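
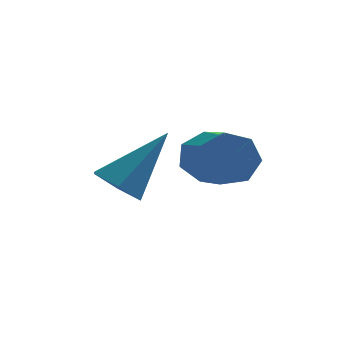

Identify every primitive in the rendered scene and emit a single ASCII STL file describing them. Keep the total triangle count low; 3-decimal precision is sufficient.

solid 
facet normal -0.594 -0.292 -0.750
outer loop
vertex 0.62 1.765 0.158
vertex 0.065 1.517 0.694
vertex 0.046 2.277 0.413
endloop
endfacet
facet normal 0.552 0.774 -0.311
outer loop
vertex 0.62 1.765 0.158
vertex 0.046 2.277 0.413
vertex 1.295 2.123 2.246
endloop
endfacet
facet normal -0.594 -0.292 -0.749
outer loop
vertex 0.046 2.277 0.413
vertex 0.065 1.517 0.694
vertex -0.508 2.029 0.949
endloop
endfacet
facet normal -0.210 0.952 0.223
outer loop
vertex 0.046 2.277 0.413
vertex -0.508 2.029 0.949
vertex 1.295 2.123 2.246
endloop
endfacet
facet normal -0.594 -0.292 -0.749
outer loop
vertex -0.508 2.029 0.949
vertex 0.065 1.517 0.694
vertex -0.489 1.27 1.23
endloop
endfacet
facet normal -0.571 0.272 0.774
outer loop
vertex -0.508 2.029 0.949
vertex -0.489 1.27 1.23
vertex 1.295 2.123 2.246
endloop
endfacet
facet normal -0.594 -0.293 -0.749
outer loop
vertex -0.489 1.27 1.23
vertex 0.065 1.517 0.694
vertex 0.085 0.758 0.975
endloop
endfacet
facet normal -0.171 -0.586 0.792
outer loop
vertex -0.489 1.27 1.23
vertex 0.085 0.758 0.975
vertex 1.295 2.123 2.246
endloop
endfacet
facet normal -0.594 -0.293 -0.749
outer loop
vertex 0.085 0.758 0.975
vertex 0.065 1.517 0.694
vertex 0.639 1.005 0.439
endloop
endfacet
facet normal 0.591 -0.764 0.258
outer loop
vertex 0.085 0.758 0.975
vertex 0.639 1.005 0.439
vertex 1.295 2.123 2.246
endloop
endfacet
facet normal -0.594 -0.292 -0.750
outer loop
vertex 0.639 1.005 0.439
vertex 0.065 1.517 0.694
vertex 0.62 1.765 0.158
endloop
endfacet
facet normal 0.952 -0.085 -0.293
outer loop
vertex 0.639 1.005 0.439
vertex 0.62 1.765 0.158
vertex 1.295 2.123 2.246
endloop
endfacet
facet normal -0.240 0.897 -0.372
outer loop
vertex 2.726 1.236 1.107
vertex 2.29 1.385 1.748
vertex 3.055 1.539 1.626
endloop
endfacet
facet normal 0.844 0.003 -0.537
outer loop
vertex 2.726 1.236 1.107
vertex 3.055 1.539 1.626
vertex 3.166 -0.415 1.79
endloop
endfacet
facet normal 0.844 0.003 -0.537
outer loop
vertex 3.166 -0.415 1.79
vertex 3.055 1.539 1.626
vertex 3.495 -0.112 2.309
endloop
endfacet
facet normal 0.239 -0.897 0.372
outer loop
vertex 3.166 -0.415 1.79
vertex 3.495 -0.112 2.309
vertex 2.73 -0.265 2.432
endloop
endfacet
facet normal -0.240 0.897 -0.371
outer loop
vertex 3.055 1.539 1.626
vertex 2.29 1.385 1.748
vertex 2.808 1.726 2.238
endloop
endfacet
facet normal 0.902 0.347 0.258
outer loop
vertex 3.055 1.539 1.626
vertex 2.808 1.726 2.238
vertex 3.495 -0.112 2.309
endloop
endfacet
facet normal 0.902 0.347 0.258
outer loop
vertex 3.495 -0.112 2.309
vertex 2.808 1.726 2.238
vertex 3.248 0.075 2.921
endloop
endfacet
facet normal 0.239 -0.897 0.371
outer loop
vertex 3.495 -0.112 2.309
vertex 3.248 0.075 2.921
vertex 2.73 -0.265 2.432
endloop
endfacet
facet normal -0.239 0.897 -0.372
outer loop
vertex 2.808 1.726 2.238
vertex 2.29 1.385 1.748
vertex 2.171 1.657 2.481
endloop
endfacet
facet normal 0.281 0.430 0.858
outer loop
vertex 2.808 1.726 2.238
vertex 2.171 1.657 2.481
vertex 3.248 0.075 2.921
endloop
endfacet
facet normal 0.281 0.430 0.858
outer loop
vertex 3.248 0.075 2.921
vertex 2.171 1.657 2.481
vertex 2.611 0.006 3.164
endloop
endfacet
facet normal 0.239 -0.897 0.371
outer loop
vertex 3.248 0.075 2.921
vertex 2.611 0.006 3.164
vertex 2.73 -0.265 2.432
endloop
endfacet
facet normal -0.239 0.897 -0.372
outer loop
vertex 2.171 1.657 2.481
vertex 2.29 1.385 1.748
vertex 1.623 1.383 2.172
endloop
endfacet
facet normal -0.552 0.189 0.812
outer loop
vertex 2.171 1.657 2.481
vertex 1.623 1.383 2.172
vertex 2.611 0.006 3.164
endloop
endfacet
facet normal -0.552 0.189 0.812
outer loop
vertex 2.611 0.006 3.164
vertex 1.623 1.383 2.172
vertex 2.063 -0.268 2.855
endloop
endfacet
facet normal 0.239 -0.897 0.371
outer loop
vertex 2.611 0.006 3.164
vertex 2.063 -0.268 2.855
vertex 2.73 -0.265 2.432
endloop
endfacet
facet normal -0.239 0.897 -0.372
outer loop
vertex 1.623 1.383 2.172
vertex 2.29 1.385 1.748
vertex 1.578 1.111 1.545
endloop
endfacet
facet normal -0.969 -0.195 0.154
outer loop
vertex 1.623 1.383 2.172
vertex 1.578 1.111 1.545
vertex 2.063 -0.268 2.855
endloop
endfacet
facet normal -0.969 -0.195 0.154
outer loop
vertex 2.063 -0.268 2.855
vertex 1.578 1.111 1.545
vertex 2.018 -0.54 2.228
endloop
endfacet
facet normal 0.240 -0.897 0.372
outer loop
vertex 2.063 -0.268 2.855
vertex 2.018 -0.54 2.228
vertex 2.73 -0.265 2.432
endloop
endfacet
facet normal -0.240 0.897 -0.371
outer loop
vertex 1.578 1.111 1.545
vertex 2.29 1.385 1.748
vertex 2.068 1.046 1.071
endloop
endfacet
facet normal -0.656 -0.431 -0.619
outer loop
vertex 1.578 1.111 1.545
vertex 2.068 1.046 1.071
vertex 2.018 -0.54 2.228
endloop
endfacet
facet normal -0.656 -0.431 -0.619
outer loop
vertex 2.018 -0.54 2.228
vertex 2.068 1.046 1.071
vertex 2.508 -0.605 1.754
endloop
endfacet
facet normal 0.240 -0.897 0.371
outer loop
vertex 2.018 -0.54 2.228
vertex 2.508 -0.605 1.754
vertex 2.73 -0.265 2.432
endloop
endfacet
facet normal -0.239 0.897 -0.371
outer loop
vertex 2.068 1.046 1.071
vertex 2.29 1.385 1.748
vertex 2.726 1.236 1.107
endloop
endfacet
facet normal 0.150 -0.344 -0.927
outer loop
vertex 2.068 1.046 1.071
vertex 2.726 1.236 1.107
vertex 2.508 -0.605 1.754
endloop
endfacet
facet normal 0.150 -0.344 -0.927
outer loop
vertex 2.508 -0.605 1.754
vertex 2.726 1.236 1.107
vertex 3.166 -0.415 1.79
endloop
endfacet
facet normal 0.239 -0.897 0.372
outer loop
vertex 2.508 -0.605 1.754
vertex 3.166 -0.415 1.79
vertex 2.73 -0.265 2.432
endloop
endfacet

endsolid


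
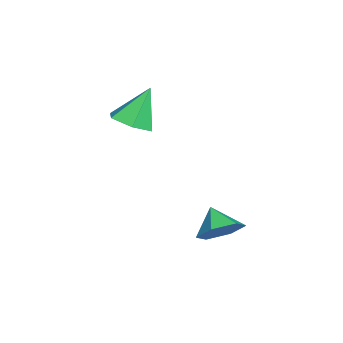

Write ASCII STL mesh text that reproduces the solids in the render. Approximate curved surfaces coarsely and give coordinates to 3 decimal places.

solid 
facet normal 0.653 0.395 -0.646
outer loop
vertex 2.078 2.46 -3.791
vertex 1.261 2.787 -4.416
vertex 1.638 3.435 -3.639
endloop
endfacet
facet normal 0.153 -0.084 0.985
outer loop
vertex 2.078 2.46 -3.791
vertex 1.638 3.435 -3.639
vertex 0.379 2.253 -3.544
endloop
endfacet
facet normal 0.652 0.396 -0.646
outer loop
vertex 1.638 3.435 -3.639
vertex 1.261 2.787 -4.416
vertex 0.82 3.761 -4.265
endloop
endfacet
facet normal -0.399 0.488 0.776
outer loop
vertex 1.638 3.435 -3.639
vertex 0.82 3.761 -4.265
vertex 0.379 2.253 -3.544
endloop
endfacet
facet normal 0.652 0.396 -0.646
outer loop
vertex 0.82 3.761 -4.265
vertex 1.261 2.787 -4.416
vertex 0.443 3.113 -5.042
endloop
endfacet
facet normal -0.924 0.347 0.159
outer loop
vertex 0.82 3.761 -4.265
vertex 0.443 3.113 -5.042
vertex 0.379 2.253 -3.544
endloop
endfacet
facet normal 0.652 0.396 -0.646
outer loop
vertex 0.443 3.113 -5.042
vertex 1.261 2.787 -4.416
vertex 0.883 2.139 -5.194
endloop
endfacet
facet normal -0.897 -0.366 -0.249
outer loop
vertex 0.443 3.113 -5.042
vertex 0.883 2.139 -5.194
vertex 0.379 2.253 -3.544
endloop
endfacet
facet normal 0.653 0.395 -0.646
outer loop
vertex 0.883 2.139 -5.194
vertex 1.261 2.787 -4.416
vertex 1.701 1.812 -4.568
endloop
endfacet
facet normal -0.344 -0.938 -0.040
outer loop
vertex 0.883 2.139 -5.194
vertex 1.701 1.812 -4.568
vertex 0.379 2.253 -3.544
endloop
endfacet
facet normal 0.653 0.395 -0.646
outer loop
vertex 1.701 1.812 -4.568
vertex 1.261 2.787 -4.416
vertex 2.078 2.46 -3.791
endloop
endfacet
facet normal 0.181 -0.797 0.577
outer loop
vertex 1.701 1.812 -4.568
vertex 2.078 2.46 -3.791
vertex 0.379 2.253 -3.544
endloop
endfacet
facet normal 0.315 -0.367 -0.875
outer loop
vertex -0.949 -1.14 0.206
vertex -1.962 -1.341 -0.074
vertex -1.519 -0.396 -0.311
endloop
endfacet
facet normal 0.583 0.715 0.386
outer loop
vertex -0.949 -1.14 0.206
vertex -1.519 -0.396 -0.311
vertex -2.598 -0.599 1.694
endloop
endfacet
facet normal 0.315 -0.367 -0.875
outer loop
vertex -1.519 -0.396 -0.311
vertex -1.962 -1.341 -0.074
vertex -2.532 -0.597 -0.591
endloop
endfacet
facet normal -0.193 0.981 -0.005
outer loop
vertex -1.519 -0.396 -0.311
vertex -2.532 -0.597 -0.591
vertex -2.598 -0.599 1.694
endloop
endfacet
facet normal 0.315 -0.367 -0.875
outer loop
vertex -2.532 -0.597 -0.591
vertex -1.962 -1.341 -0.074
vertex -2.975 -1.542 -0.354
endloop
endfacet
facet normal -0.908 0.419 -0.026
outer loop
vertex -2.532 -0.597 -0.591
vertex -2.975 -1.542 -0.354
vertex -2.598 -0.599 1.694
endloop
endfacet
facet normal 0.315 -0.367 -0.875
outer loop
vertex -2.975 -1.542 -0.354
vertex -1.962 -1.341 -0.074
vertex -2.405 -2.285 0.163
endloop
endfacet
facet normal -0.845 -0.409 0.344
outer loop
vertex -2.975 -1.542 -0.354
vertex -2.405 -2.285 0.163
vertex -2.598 -0.599 1.694
endloop
endfacet
facet normal 0.315 -0.367 -0.875
outer loop
vertex -2.405 -2.285 0.163
vertex -1.962 -1.341 -0.074
vertex -1.392 -2.084 0.443
endloop
endfacet
facet normal -0.069 -0.675 0.735
outer loop
vertex -2.405 -2.285 0.163
vertex -1.392 -2.084 0.443
vertex -2.598 -0.599 1.694
endloop
endfacet
facet normal 0.315 -0.367 -0.875
outer loop
vertex -1.392 -2.084 0.443
vertex -1.962 -1.341 -0.074
vertex -0.949 -1.14 0.206
endloop
endfacet
facet normal 0.645 -0.113 0.756
outer loop
vertex -1.392 -2.084 0.443
vertex -0.949 -1.14 0.206
vertex -2.598 -0.599 1.694
endloop
endfacet

endsolid


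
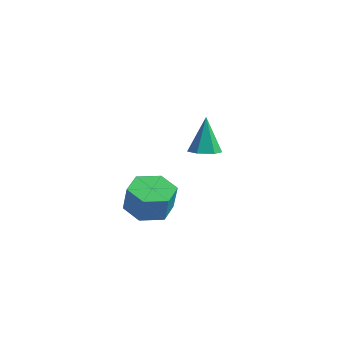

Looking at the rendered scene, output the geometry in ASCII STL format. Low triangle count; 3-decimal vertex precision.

solid 
facet normal -0.373 0.153 -0.915
outer loop
vertex 0.334 2.118 -4.004
vertex -0.658 2.06 -3.609
vertex -0.156 3.003 -3.656
endloop
endfacet
facet normal 0.807 0.541 -0.239
outer loop
vertex 0.334 2.118 -4.004
vertex -0.156 3.003 -3.656
vertex 0.871 1.898 -2.686
endloop
endfacet
facet normal 0.807 0.540 -0.239
outer loop
vertex 0.871 1.898 -2.686
vertex -0.156 3.003 -3.656
vertex 0.381 2.783 -2.339
endloop
endfacet
facet normal 0.373 -0.152 0.915
outer loop
vertex 0.871 1.898 -2.686
vertex 0.381 2.783 -2.339
vertex -0.122 1.84 -2.291
endloop
endfacet
facet normal -0.372 0.153 -0.915
outer loop
vertex -0.156 3.003 -3.656
vertex -0.658 2.06 -3.609
vertex -1.148 2.946 -3.262
endloop
endfacet
facet normal 0.008 0.987 0.162
outer loop
vertex -0.156 3.003 -3.656
vertex -1.148 2.946 -3.262
vertex 0.381 2.783 -2.339
endloop
endfacet
facet normal 0.008 0.987 0.162
outer loop
vertex 0.381 2.783 -2.339
vertex -1.148 2.946 -3.262
vertex -0.611 2.726 -1.944
endloop
endfacet
facet normal 0.373 -0.152 0.915
outer loop
vertex 0.381 2.783 -2.339
vertex -0.611 2.726 -1.944
vertex -0.122 1.84 -2.291
endloop
endfacet
facet normal -0.373 0.152 -0.915
outer loop
vertex -1.148 2.946 -3.262
vertex -0.658 2.06 -3.609
vertex -1.651 2.002 -3.214
endloop
endfacet
facet normal -0.800 0.447 0.401
outer loop
vertex -1.148 2.946 -3.262
vertex -1.651 2.002 -3.214
vertex -0.611 2.726 -1.944
endloop
endfacet
facet normal -0.800 0.447 0.401
outer loop
vertex -0.611 2.726 -1.944
vertex -1.651 2.002 -3.214
vertex -1.114 1.782 -1.896
endloop
endfacet
facet normal 0.373 -0.152 0.915
outer loop
vertex -0.611 2.726 -1.944
vertex -1.114 1.782 -1.896
vertex -0.122 1.84 -2.291
endloop
endfacet
facet normal -0.373 0.152 -0.915
outer loop
vertex -1.651 2.002 -3.214
vertex -0.658 2.06 -3.609
vertex -1.161 1.117 -3.561
endloop
endfacet
facet normal -0.807 -0.540 0.239
outer loop
vertex -1.651 2.002 -3.214
vertex -1.161 1.117 -3.561
vertex -1.114 1.782 -1.896
endloop
endfacet
facet normal -0.807 -0.541 0.239
outer loop
vertex -1.114 1.782 -1.896
vertex -1.161 1.117 -3.561
vertex -0.624 0.897 -2.244
endloop
endfacet
facet normal 0.373 -0.153 0.915
outer loop
vertex -1.114 1.782 -1.896
vertex -0.624 0.897 -2.244
vertex -0.122 1.84 -2.291
endloop
endfacet
facet normal -0.373 0.152 -0.915
outer loop
vertex -1.161 1.117 -3.561
vertex -0.658 2.06 -3.609
vertex -0.169 1.174 -3.956
endloop
endfacet
facet normal -0.008 -0.987 -0.162
outer loop
vertex -1.161 1.117 -3.561
vertex -0.169 1.174 -3.956
vertex -0.624 0.897 -2.244
endloop
endfacet
facet normal -0.008 -0.987 -0.162
outer loop
vertex -0.624 0.897 -2.244
vertex -0.169 1.174 -3.956
vertex 0.368 0.954 -2.638
endloop
endfacet
facet normal 0.372 -0.153 0.915
outer loop
vertex -0.624 0.897 -2.244
vertex 0.368 0.954 -2.638
vertex -0.122 1.84 -2.291
endloop
endfacet
facet normal -0.373 0.152 -0.915
outer loop
vertex -0.169 1.174 -3.956
vertex -0.658 2.06 -3.609
vertex 0.334 2.118 -4.004
endloop
endfacet
facet normal 0.800 -0.447 -0.401
outer loop
vertex -0.169 1.174 -3.956
vertex 0.334 2.118 -4.004
vertex 0.368 0.954 -2.638
endloop
endfacet
facet normal 0.800 -0.447 -0.401
outer loop
vertex 0.368 0.954 -2.638
vertex 0.334 2.118 -4.004
vertex 0.871 1.898 -2.686
endloop
endfacet
facet normal 0.373 -0.152 0.915
outer loop
vertex 0.368 0.954 -2.638
vertex 0.871 1.898 -2.686
vertex -0.122 1.84 -2.291
endloop
endfacet
facet normal 0.148 -0.169 -0.974
outer loop
vertex 4.268 1.377 1.162
vertex 3.602 1.451 1.048
vertex 4.014 1.991 1.017
endloop
endfacet
facet normal 0.822 0.429 0.376
outer loop
vertex 4.268 1.377 1.162
vertex 4.014 1.991 1.017
vertex 3.338 1.749 2.772
endloop
endfacet
facet normal 0.148 -0.169 -0.974
outer loop
vertex 4.014 1.991 1.017
vertex 3.602 1.451 1.048
vertex 3.348 2.065 0.903
endloop
endfacet
facet normal 0.081 0.983 0.167
outer loop
vertex 4.014 1.991 1.017
vertex 3.348 2.065 0.903
vertex 3.338 1.749 2.772
endloop
endfacet
facet normal 0.149 -0.168 -0.974
outer loop
vertex 3.348 2.065 0.903
vertex 3.602 1.451 1.048
vertex 2.935 1.526 0.933
endloop
endfacet
facet normal -0.787 0.609 0.099
outer loop
vertex 3.348 2.065 0.903
vertex 2.935 1.526 0.933
vertex 3.338 1.749 2.772
endloop
endfacet
facet normal 0.149 -0.168 -0.974
outer loop
vertex 2.935 1.526 0.933
vertex 3.602 1.451 1.048
vertex 3.189 0.912 1.078
endloop
endfacet
facet normal -0.916 -0.322 0.240
outer loop
vertex 2.935 1.526 0.933
vertex 3.189 0.912 1.078
vertex 3.338 1.749 2.772
endloop
endfacet
facet normal 0.148 -0.168 -0.975
outer loop
vertex 3.189 0.912 1.078
vertex 3.602 1.451 1.048
vertex 3.855 0.837 1.192
endloop
endfacet
facet normal -0.175 -0.876 0.448
outer loop
vertex 3.189 0.912 1.078
vertex 3.855 0.837 1.192
vertex 3.338 1.749 2.772
endloop
endfacet
facet normal 0.148 -0.168 -0.975
outer loop
vertex 3.855 0.837 1.192
vertex 3.602 1.451 1.048
vertex 4.268 1.377 1.162
endloop
endfacet
facet normal 0.694 -0.502 0.517
outer loop
vertex 3.855 0.837 1.192
vertex 4.268 1.377 1.162
vertex 3.338 1.749 2.772
endloop
endfacet

endsolid


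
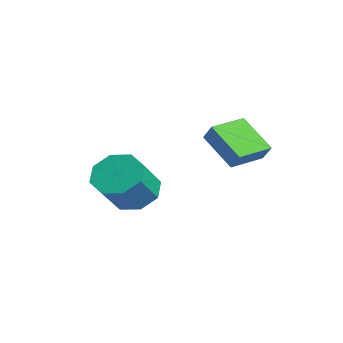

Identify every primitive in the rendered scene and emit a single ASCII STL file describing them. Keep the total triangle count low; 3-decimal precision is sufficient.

solid 
facet normal -0.524 0.503 -0.688
outer loop
vertex -3.164 -0.229 -1.193
vertex -4.017 -0.233 -0.546
vertex -3.186 0.424 -0.699
endloop
endfacet
facet normal 0.852 0.334 -0.404
outer loop
vertex -3.164 -0.229 -1.193
vertex -3.186 0.424 -0.699
vertex -2.211 -1.144 0.059
endloop
endfacet
facet normal 0.851 0.334 -0.405
outer loop
vertex -2.211 -1.144 0.059
vertex -3.186 0.424 -0.699
vertex -2.232 -0.491 0.553
endloop
endfacet
facet normal 0.524 -0.503 0.687
outer loop
vertex -2.211 -1.144 0.059
vertex -2.232 -0.491 0.553
vertex -3.063 -1.147 0.706
endloop
endfacet
facet normal -0.524 0.503 -0.688
outer loop
vertex -3.186 0.424 -0.699
vertex -4.017 -0.233 -0.546
vertex -3.694 0.692 -0.116
endloop
endfacet
facet normal 0.583 0.800 0.140
outer loop
vertex -3.186 0.424 -0.699
vertex -3.694 0.692 -0.116
vertex -2.232 -0.491 0.553
endloop
endfacet
facet normal 0.583 0.800 0.140
outer loop
vertex -2.232 -0.491 0.553
vertex -3.694 0.692 -0.116
vertex -2.741 -0.222 1.136
endloop
endfacet
facet normal 0.523 -0.502 0.689
outer loop
vertex -2.232 -0.491 0.553
vertex -2.741 -0.222 1.136
vertex -3.063 -1.147 0.706
endloop
endfacet
facet normal -0.524 0.503 -0.687
outer loop
vertex -3.694 0.692 -0.116
vertex -4.017 -0.233 -0.546
vertex -4.391 0.419 0.216
endloop
endfacet
facet normal -0.026 0.798 0.602
outer loop
vertex -3.694 0.692 -0.116
vertex -4.391 0.419 0.216
vertex -2.741 -0.222 1.136
endloop
endfacet
facet normal -0.027 0.797 0.603
outer loop
vertex -2.741 -0.222 1.136
vertex -4.391 0.419 0.216
vertex -3.438 -0.496 1.467
endloop
endfacet
facet normal 0.524 -0.502 0.688
outer loop
vertex -2.741 -0.222 1.136
vertex -3.438 -0.496 1.467
vertex -3.063 -1.147 0.706
endloop
endfacet
facet normal -0.524 0.503 -0.687
outer loop
vertex -4.391 0.419 0.216
vertex -4.017 -0.233 -0.546
vertex -4.869 -0.236 0.101
endloop
endfacet
facet normal -0.621 0.328 0.712
outer loop
vertex -4.391 0.419 0.216
vertex -4.869 -0.236 0.101
vertex -3.438 -0.496 1.467
endloop
endfacet
facet normal -0.620 0.329 0.712
outer loop
vertex -3.438 -0.496 1.467
vertex -4.869 -0.236 0.101
vertex -3.916 -1.151 1.353
endloop
endfacet
facet normal 0.524 -0.502 0.688
outer loop
vertex -3.438 -0.496 1.467
vertex -3.916 -1.151 1.353
vertex -3.063 -1.147 0.706
endloop
endfacet
facet normal -0.524 0.503 -0.687
outer loop
vertex -4.869 -0.236 0.101
vertex -4.017 -0.233 -0.546
vertex -4.848 -0.889 -0.393
endloop
endfacet
facet normal -0.852 -0.333 0.405
outer loop
vertex -4.869 -0.236 0.101
vertex -4.848 -0.889 -0.393
vertex -3.916 -1.151 1.353
endloop
endfacet
facet normal -0.851 -0.334 0.404
outer loop
vertex -3.916 -1.151 1.353
vertex -4.848 -0.889 -0.393
vertex -3.894 -1.804 0.859
endloop
endfacet
facet normal 0.524 -0.503 0.688
outer loop
vertex -3.916 -1.151 1.353
vertex -3.894 -1.804 0.859
vertex -3.063 -1.147 0.706
endloop
endfacet
facet normal -0.523 0.502 -0.689
outer loop
vertex -4.848 -0.889 -0.393
vertex -4.017 -0.233 -0.546
vertex -4.339 -1.158 -0.976
endloop
endfacet
facet normal -0.583 -0.800 -0.140
outer loop
vertex -4.848 -0.889 -0.393
vertex -4.339 -1.158 -0.976
vertex -3.894 -1.804 0.859
endloop
endfacet
facet normal -0.583 -0.800 -0.140
outer loop
vertex -3.894 -1.804 0.859
vertex -4.339 -1.158 -0.976
vertex -3.386 -2.072 0.276
endloop
endfacet
facet normal 0.524 -0.503 0.688
outer loop
vertex -3.894 -1.804 0.859
vertex -3.386 -2.072 0.276
vertex -3.063 -1.147 0.706
endloop
endfacet
facet normal -0.524 0.502 -0.688
outer loop
vertex -4.339 -1.158 -0.976
vertex -4.017 -0.233 -0.546
vertex -3.642 -0.884 -1.307
endloop
endfacet
facet normal 0.027 -0.797 -0.603
outer loop
vertex -4.339 -1.158 -0.976
vertex -3.642 -0.884 -1.307
vertex -3.386 -2.072 0.276
endloop
endfacet
facet normal 0.025 -0.798 -0.603
outer loop
vertex -3.386 -2.072 0.276
vertex -3.642 -0.884 -1.307
vertex -2.689 -1.799 -0.056
endloop
endfacet
facet normal 0.524 -0.503 0.687
outer loop
vertex -3.386 -2.072 0.276
vertex -2.689 -1.799 -0.056
vertex -3.063 -1.147 0.706
endloop
endfacet
facet normal -0.524 0.502 -0.688
outer loop
vertex -3.642 -0.884 -1.307
vertex -4.017 -0.233 -0.546
vertex -3.164 -0.229 -1.193
endloop
endfacet
facet normal 0.620 -0.328 -0.713
outer loop
vertex -3.642 -0.884 -1.307
vertex -3.164 -0.229 -1.193
vertex -2.689 -1.799 -0.056
endloop
endfacet
facet normal 0.621 -0.328 -0.712
outer loop
vertex -2.689 -1.799 -0.056
vertex -3.164 -0.229 -1.193
vertex -2.211 -1.144 0.059
endloop
endfacet
facet normal 0.524 -0.503 0.687
outer loop
vertex -2.689 -1.799 -0.056
vertex -2.211 -1.144 0.059
vertex -3.063 -1.147 0.706
endloop
endfacet
facet normal -0.597 -0.181 -0.782
outer loop
vertex -2.081 1.783 2.536
vertex -2.654 3.176 2.652
vertex -0.816 2.396 1.428
endloop
endfacet
facet normal 0.379 -0.922 -0.077
outer loop
vertex -0.326 2.544 2.068
vertex -2.081 1.783 2.536
vertex -0.816 2.396 1.428
endloop
endfacet
facet normal -0.597 -0.181 -0.781
outer loop
vertex -0.816 2.396 1.428
vertex -2.654 3.176 2.652
vertex -1.389 3.788 1.543
endloop
endfacet
facet normal 0.706 0.342 -0.620
outer loop
vertex -1.389 3.788 1.543
vertex -0.326 2.544 2.068
vertex -0.816 2.396 1.428
endloop
endfacet
facet normal -0.706 -0.342 0.620
outer loop
vertex -2.081 1.783 2.536
vertex -2.164 3.324 3.292
vertex -2.654 3.176 2.652
endloop
endfacet
facet normal 0.380 -0.922 -0.076
outer loop
vertex -1.591 1.932 3.177
vertex -2.081 1.783 2.536
vertex -0.326 2.544 2.068
endloop
endfacet
facet normal -0.707 -0.342 0.620
outer loop
vertex -1.591 1.932 3.177
vertex -2.164 3.324 3.292
vertex -2.081 1.783 2.536
endloop
endfacet
facet normal -0.379 0.922 0.077
outer loop
vertex -2.654 3.176 2.652
vertex -2.164 3.324 3.292
vertex -1.389 3.788 1.543
endloop
endfacet
facet normal 0.706 0.342 -0.620
outer loop
vertex -0.899 3.937 2.184
vertex -0.326 2.544 2.068
vertex -1.389 3.788 1.543
endloop
endfacet
facet normal -0.380 0.922 0.076
outer loop
vertex -1.389 3.788 1.543
vertex -2.164 3.324 3.292
vertex -0.899 3.937 2.184
endloop
endfacet
facet normal 0.597 0.181 0.781
outer loop
vertex -0.899 3.937 2.184
vertex -1.591 1.932 3.177
vertex -0.326 2.544 2.068
endloop
endfacet
facet normal 0.597 0.181 0.782
outer loop
vertex -2.164 3.324 3.292
vertex -1.591 1.932 3.177
vertex -0.899 3.937 2.184
endloop
endfacet

endsolid


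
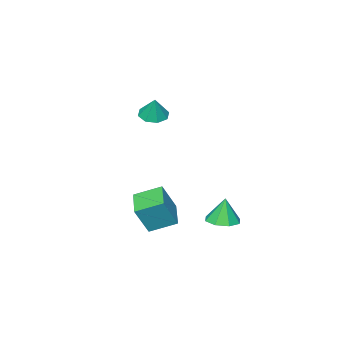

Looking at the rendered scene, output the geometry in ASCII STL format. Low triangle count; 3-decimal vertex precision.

solid 
facet normal -0.637 -0.737 0.226
outer loop
vertex 0.684 -3.438 -1.764
vertex -0.285 -2.416 -1.166
vertex -0.08 -3.254 -3.317
endloop
endfacet
facet normal 0.633 -0.668 -0.391
outer loop
vertex 0.985 -2.024 -3.694
vertex 0.684 -3.438 -1.764
vertex -0.08 -3.254 -3.317
endloop
endfacet
facet normal -0.638 -0.736 0.226
outer loop
vertex -0.08 -3.254 -3.317
vertex -0.285 -2.416 -1.166
vertex -1.049 -2.231 -2.718
endloop
endfacet
facet normal -0.439 0.107 -0.892
outer loop
vertex -1.049 -2.231 -2.718
vertex 0.985 -2.024 -3.694
vertex -0.08 -3.254 -3.317
endloop
endfacet
facet normal 0.439 -0.106 0.892
outer loop
vertex 0.684 -3.438 -1.764
vertex 0.78 -1.186 -1.543
vertex -0.285 -2.416 -1.166
endloop
endfacet
facet normal 0.633 -0.668 -0.391
outer loop
vertex 1.749 -2.209 -2.142
vertex 0.684 -3.438 -1.764
vertex 0.985 -2.024 -3.694
endloop
endfacet
facet normal 0.439 -0.106 0.892
outer loop
vertex 1.749 -2.209 -2.142
vertex 0.78 -1.186 -1.543
vertex 0.684 -3.438 -1.764
endloop
endfacet
facet normal -0.633 0.668 0.391
outer loop
vertex -0.285 -2.416 -1.166
vertex 0.78 -1.186 -1.543
vertex -1.049 -2.231 -2.718
endloop
endfacet
facet normal -0.439 0.106 -0.892
outer loop
vertex 0.016 -1.002 -3.096
vertex 0.985 -2.024 -3.694
vertex -1.049 -2.231 -2.718
endloop
endfacet
facet normal -0.633 0.669 0.391
outer loop
vertex -1.049 -2.231 -2.718
vertex 0.78 -1.186 -1.543
vertex 0.016 -1.002 -3.096
endloop
endfacet
facet normal 0.637 0.737 -0.226
outer loop
vertex 0.016 -1.002 -3.096
vertex 1.749 -2.209 -2.142
vertex 0.985 -2.024 -3.694
endloop
endfacet
facet normal 0.638 0.736 -0.226
outer loop
vertex 0.78 -1.186 -1.543
vertex 1.749 -2.209 -2.142
vertex 0.016 -1.002 -3.096
endloop
endfacet
facet normal 0.094 -0.024 -0.995
outer loop
vertex -1.089 0.411 -3.085
vertex -1.931 0.102 -3.157
vertex -1.552 0.918 -3.141
endloop
endfacet
facet normal 0.592 0.600 0.538
outer loop
vertex -1.089 0.411 -3.085
vertex -1.552 0.918 -3.141
vertex -2.069 0.138 -1.703
endloop
endfacet
facet normal 0.095 -0.025 -0.995
outer loop
vertex -1.552 0.918 -3.141
vertex -1.931 0.102 -3.157
vertex -2.237 0.947 -3.207
endloop
endfacet
facet normal -0.008 0.880 0.474
outer loop
vertex -1.552 0.918 -3.141
vertex -2.237 0.947 -3.207
vertex -2.069 0.138 -1.703
endloop
endfacet
facet normal 0.094 -0.025 -0.995
outer loop
vertex -2.237 0.947 -3.207
vertex -1.931 0.102 -3.157
vertex -2.743 0.48 -3.243
endloop
endfacet
facet normal -0.631 0.651 0.421
outer loop
vertex -2.237 0.947 -3.207
vertex -2.743 0.48 -3.243
vertex -2.069 0.138 -1.703
endloop
endfacet
facet normal 0.093 -0.026 -0.995
outer loop
vertex -2.743 0.48 -3.243
vertex -1.931 0.102 -3.157
vertex -2.773 -0.208 -3.228
endloop
endfacet
facet normal -0.911 0.049 0.410
outer loop
vertex -2.743 0.48 -3.243
vertex -2.773 -0.208 -3.228
vertex -2.069 0.138 -1.703
endloop
endfacet
facet normal 0.093 -0.025 -0.995
outer loop
vertex -2.773 -0.208 -3.228
vertex -1.931 0.102 -3.157
vertex -2.31 -0.714 -3.172
endloop
endfacet
facet normal -0.684 -0.577 0.447
outer loop
vertex -2.773 -0.208 -3.228
vertex -2.31 -0.714 -3.172
vertex -2.069 0.138 -1.703
endloop
endfacet
facet normal 0.095 -0.026 -0.995
outer loop
vertex -2.31 -0.714 -3.172
vertex -1.931 0.102 -3.157
vertex -1.625 -0.743 -3.106
endloop
endfacet
facet normal -0.085 -0.856 0.510
outer loop
vertex -2.31 -0.714 -3.172
vertex -1.625 -0.743 -3.106
vertex -2.069 0.138 -1.703
endloop
endfacet
facet normal 0.095 -0.026 -0.995
outer loop
vertex -1.625 -0.743 -3.106
vertex -1.931 0.102 -3.157
vertex -1.119 -0.277 -3.07
endloop
endfacet
facet normal 0.537 -0.627 0.564
outer loop
vertex -1.625 -0.743 -3.106
vertex -1.119 -0.277 -3.07
vertex -2.069 0.138 -1.703
endloop
endfacet
facet normal 0.095 -0.026 -0.995
outer loop
vertex -1.119 -0.277 -3.07
vertex -1.931 0.102 -3.157
vertex -1.089 0.411 -3.085
endloop
endfacet
facet normal 0.818 -0.023 0.575
outer loop
vertex -1.119 -0.277 -3.07
vertex -1.089 0.411 -3.085
vertex -2.069 0.138 -1.703
endloop
endfacet
facet normal -0.216 -0.317 -0.923
outer loop
vertex -0.114 -3.401 2.99
vertex -0.835 -3.588 3.223
vertex -0.499 -2.95 2.925
endloop
endfacet
facet normal 0.743 0.654 0.143
outer loop
vertex -0.114 -3.401 2.99
vertex -0.499 -2.95 2.925
vertex -0.565 -3.192 4.377
endloop
endfacet
facet normal -0.217 -0.317 -0.923
outer loop
vertex -0.499 -2.95 2.925
vertex -0.835 -3.588 3.223
vertex -1.081 -2.872 3.035
endloop
endfacet
facet normal 0.162 0.972 0.169
outer loop
vertex -0.499 -2.95 2.925
vertex -1.081 -2.872 3.035
vertex -0.565 -3.192 4.377
endloop
endfacet
facet normal -0.217 -0.317 -0.923
outer loop
vertex -1.081 -2.872 3.035
vertex -0.835 -3.588 3.223
vertex -1.519 -3.213 3.255
endloop
endfacet
facet normal -0.450 0.814 0.367
outer loop
vertex -1.081 -2.872 3.035
vertex -1.519 -3.213 3.255
vertex -0.565 -3.192 4.377
endloop
endfacet
facet normal -0.217 -0.317 -0.923
outer loop
vertex -1.519 -3.213 3.255
vertex -0.835 -3.588 3.223
vertex -1.556 -3.774 3.456
endloop
endfacet
facet normal -0.736 0.271 0.621
outer loop
vertex -1.519 -3.213 3.255
vertex -1.556 -3.774 3.456
vertex -0.565 -3.192 4.377
endloop
endfacet
facet normal -0.217 -0.316 -0.924
outer loop
vertex -1.556 -3.774 3.456
vertex -0.835 -3.588 3.223
vertex -1.171 -4.226 3.52
endloop
endfacet
facet normal -0.526 -0.338 0.780
outer loop
vertex -1.556 -3.774 3.456
vertex -1.171 -4.226 3.52
vertex -0.565 -3.192 4.377
endloop
endfacet
facet normal -0.215 -0.317 -0.924
outer loop
vertex -1.171 -4.226 3.52
vertex -0.835 -3.588 3.223
vertex -0.589 -4.304 3.411
endloop
endfacet
facet normal 0.053 -0.656 0.753
outer loop
vertex -1.171 -4.226 3.52
vertex -0.589 -4.304 3.411
vertex -0.565 -3.192 4.377
endloop
endfacet
facet normal -0.217 -0.317 -0.923
outer loop
vertex -0.589 -4.304 3.411
vertex -0.835 -3.588 3.223
vertex -0.152 -3.962 3.191
endloop
endfacet
facet normal 0.668 -0.496 0.555
outer loop
vertex -0.589 -4.304 3.411
vertex -0.152 -3.962 3.191
vertex -0.565 -3.192 4.377
endloop
endfacet
facet normal -0.216 -0.316 -0.924
outer loop
vertex -0.152 -3.962 3.191
vertex -0.835 -3.588 3.223
vertex -0.114 -3.401 2.99
endloop
endfacet
facet normal 0.952 0.044 0.303
outer loop
vertex -0.152 -3.962 3.191
vertex -0.114 -3.401 2.99
vertex -0.565 -3.192 4.377
endloop
endfacet

endsolid


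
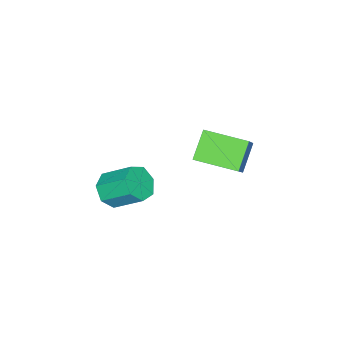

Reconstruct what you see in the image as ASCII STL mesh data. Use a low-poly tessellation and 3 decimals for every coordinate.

solid 
facet normal 0.153 -0.783 -0.603
outer loop
vertex -1.342 -3.557 -2.165
vertex -2.308 -3.718 -2.201
vertex -1.759 -3.158 -2.789
endloop
endfacet
facet normal 0.858 0.408 -0.312
outer loop
vertex -1.342 -3.557 -2.165
vertex -1.759 -3.158 -2.789
vertex -1.626 -2.101 -1.043
endloop
endfacet
facet normal 0.857 0.409 -0.313
outer loop
vertex -1.626 -2.101 -1.043
vertex -1.759 -3.158 -2.789
vertex -2.044 -1.702 -1.667
endloop
endfacet
facet normal -0.153 0.783 0.603
outer loop
vertex -1.626 -2.101 -1.043
vertex -2.044 -1.702 -1.667
vertex -2.592 -2.262 -1.079
endloop
endfacet
facet normal 0.153 -0.783 -0.603
outer loop
vertex -1.759 -3.158 -2.789
vertex -2.308 -3.718 -2.201
vertex -2.59 -3.181 -2.97
endloop
endfacet
facet normal 0.150 0.622 -0.769
outer loop
vertex -1.759 -3.158 -2.789
vertex -2.59 -3.181 -2.97
vertex -2.044 -1.702 -1.667
endloop
endfacet
facet normal 0.152 0.621 -0.769
outer loop
vertex -2.044 -1.702 -1.667
vertex -2.59 -3.181 -2.97
vertex -2.874 -1.724 -1.849
endloop
endfacet
facet normal -0.153 0.783 0.603
outer loop
vertex -2.044 -1.702 -1.667
vertex -2.874 -1.724 -1.849
vertex -2.592 -2.262 -1.079
endloop
endfacet
facet normal 0.153 -0.783 -0.603
outer loop
vertex -2.59 -3.181 -2.97
vertex -2.308 -3.718 -2.201
vertex -3.208 -3.608 -2.572
endloop
endfacet
facet normal -0.669 0.367 -0.646
outer loop
vertex -2.59 -3.181 -2.97
vertex -3.208 -3.608 -2.572
vertex -2.874 -1.724 -1.849
endloop
endfacet
facet normal -0.670 0.367 -0.646
outer loop
vertex -2.874 -1.724 -1.849
vertex -3.208 -3.608 -2.572
vertex -3.492 -2.152 -1.451
endloop
endfacet
facet normal -0.154 0.783 0.603
outer loop
vertex -2.874 -1.724 -1.849
vertex -3.492 -2.152 -1.451
vertex -2.592 -2.262 -1.079
endloop
endfacet
facet normal 0.153 -0.783 -0.603
outer loop
vertex -3.208 -3.608 -2.572
vertex -2.308 -3.718 -2.201
vertex -3.148 -4.118 -1.895
endloop
endfacet
facet normal -0.986 -0.164 -0.036
outer loop
vertex -3.208 -3.608 -2.572
vertex -3.148 -4.118 -1.895
vertex -3.492 -2.152 -1.451
endloop
endfacet
facet normal -0.986 -0.164 -0.038
outer loop
vertex -3.492 -2.152 -1.451
vertex -3.148 -4.118 -1.895
vertex -3.433 -2.662 -0.773
endloop
endfacet
facet normal -0.153 0.783 0.603
outer loop
vertex -3.492 -2.152 -1.451
vertex -3.433 -2.662 -0.773
vertex -2.592 -2.262 -1.079
endloop
endfacet
facet normal 0.153 -0.783 -0.603
outer loop
vertex -3.148 -4.118 -1.895
vertex -2.308 -3.718 -2.201
vertex -2.456 -4.327 -1.448
endloop
endfacet
facet normal -0.560 -0.572 0.600
outer loop
vertex -3.148 -4.118 -1.895
vertex -2.456 -4.327 -1.448
vertex -3.433 -2.662 -0.773
endloop
endfacet
facet normal -0.560 -0.572 0.600
outer loop
vertex -3.433 -2.662 -0.773
vertex -2.456 -4.327 -1.448
vertex -2.74 -2.871 -0.326
endloop
endfacet
facet normal -0.153 0.783 0.603
outer loop
vertex -3.433 -2.662 -0.773
vertex -2.74 -2.871 -0.326
vertex -2.592 -2.262 -1.079
endloop
endfacet
facet normal 0.152 -0.783 -0.603
outer loop
vertex -2.456 -4.327 -1.448
vertex -2.308 -3.718 -2.201
vertex -1.652 -4.078 -1.568
endloop
endfacet
facet normal 0.287 -0.549 0.785
outer loop
vertex -2.456 -4.327 -1.448
vertex -1.652 -4.078 -1.568
vertex -2.74 -2.871 -0.326
endloop
endfacet
facet normal 0.288 -0.548 0.785
outer loop
vertex -2.74 -2.871 -0.326
vertex -1.652 -4.078 -1.568
vertex -1.936 -2.621 -0.446
endloop
endfacet
facet normal -0.153 0.783 0.603
outer loop
vertex -2.74 -2.871 -0.326
vertex -1.936 -2.621 -0.446
vertex -2.592 -2.262 -1.079
endloop
endfacet
facet normal 0.153 -0.783 -0.604
outer loop
vertex -1.652 -4.078 -1.568
vertex -2.308 -3.718 -2.201
vertex -1.342 -3.557 -2.165
endloop
endfacet
facet normal 0.919 -0.113 0.379
outer loop
vertex -1.652 -4.078 -1.568
vertex -1.342 -3.557 -2.165
vertex -1.936 -2.621 -0.446
endloop
endfacet
facet normal 0.919 -0.113 0.379
outer loop
vertex -1.936 -2.621 -0.446
vertex -1.342 -3.557 -2.165
vertex -1.626 -2.101 -1.043
endloop
endfacet
facet normal -0.153 0.783 0.603
outer loop
vertex -1.936 -2.621 -0.446
vertex -1.626 -2.101 -1.043
vertex -2.592 -2.262 -1.079
endloop
endfacet
facet normal -0.638 -0.290 -0.713
outer loop
vertex -4.129 0.422 2.958
vertex -4.749 2.382 2.716
vertex -2.995 0.645 1.852
endloop
endfacet
facet normal 0.300 -0.947 0.116
outer loop
vertex -1.731 1.218 3.264
vertex -4.129 0.422 2.958
vertex -2.995 0.645 1.852
endloop
endfacet
facet normal -0.638 -0.290 -0.713
outer loop
vertex -2.995 0.645 1.852
vertex -4.749 2.382 2.716
vertex -3.615 2.605 1.61
endloop
endfacet
facet normal 0.709 0.139 -0.691
outer loop
vertex -3.615 2.605 1.61
vertex -1.731 1.218 3.264
vertex -2.995 0.645 1.852
endloop
endfacet
facet normal -0.709 -0.139 0.691
outer loop
vertex -4.129 0.422 2.958
vertex -3.485 2.955 4.128
vertex -4.749 2.382 2.716
endloop
endfacet
facet normal 0.300 -0.947 0.116
outer loop
vertex -2.865 0.995 4.37
vertex -4.129 0.422 2.958
vertex -1.731 1.218 3.264
endloop
endfacet
facet normal -0.709 -0.139 0.691
outer loop
vertex -2.865 0.995 4.37
vertex -3.485 2.955 4.128
vertex -4.129 0.422 2.958
endloop
endfacet
facet normal -0.300 0.947 -0.116
outer loop
vertex -4.749 2.382 2.716
vertex -3.485 2.955 4.128
vertex -3.615 2.605 1.61
endloop
endfacet
facet normal 0.709 0.139 -0.691
outer loop
vertex -2.351 3.178 3.022
vertex -1.731 1.218 3.264
vertex -3.615 2.605 1.61
endloop
endfacet
facet normal -0.300 0.947 -0.116
outer loop
vertex -3.615 2.605 1.61
vertex -3.485 2.955 4.128
vertex -2.351 3.178 3.022
endloop
endfacet
facet normal 0.638 0.290 0.713
outer loop
vertex -2.351 3.178 3.022
vertex -2.865 0.995 4.37
vertex -1.731 1.218 3.264
endloop
endfacet
facet normal 0.638 0.290 0.713
outer loop
vertex -3.485 2.955 4.128
vertex -2.865 0.995 4.37
vertex -2.351 3.178 3.022
endloop
endfacet

endsolid


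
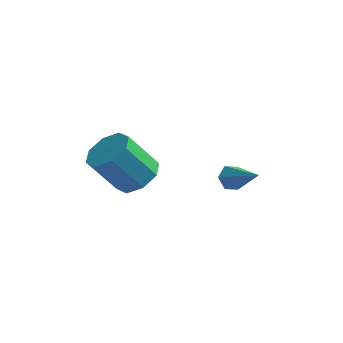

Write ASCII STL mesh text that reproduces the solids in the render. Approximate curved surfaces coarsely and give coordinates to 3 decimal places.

solid 
facet normal -0.727 0.428 -0.537
outer loop
vertex -0.732 2.36 -2.837
vertex -1.108 1.988 -2.625
vertex -1.015 2.482 -2.357
endloop
endfacet
facet normal 0.667 0.714 0.212
outer loop
vertex -0.732 2.36 -2.837
vertex -1.015 2.482 -2.357
vertex 0.068 1.292 -1.755
endloop
endfacet
facet normal -0.727 0.428 -0.537
outer loop
vertex -1.015 2.482 -2.357
vertex -1.108 1.988 -2.625
vertex -1.391 2.109 -2.145
endloop
endfacet
facet normal 0.029 0.472 0.881
outer loop
vertex -1.015 2.482 -2.357
vertex -1.391 2.109 -2.145
vertex 0.068 1.292 -1.755
endloop
endfacet
facet normal -0.726 0.430 -0.536
outer loop
vertex -1.391 2.109 -2.145
vertex -1.108 1.988 -2.625
vertex -1.485 1.615 -2.414
endloop
endfacet
facet normal -0.427 -0.368 0.826
outer loop
vertex -1.391 2.109 -2.145
vertex -1.485 1.615 -2.414
vertex 0.068 1.292 -1.755
endloop
endfacet
facet normal -0.726 0.429 -0.538
outer loop
vertex -1.485 1.615 -2.414
vertex -1.108 1.988 -2.625
vertex -1.202 1.493 -2.893
endloop
endfacet
facet normal -0.244 -0.964 0.102
outer loop
vertex -1.485 1.615 -2.414
vertex -1.202 1.493 -2.893
vertex 0.068 1.292 -1.755
endloop
endfacet
facet normal -0.726 0.429 -0.537
outer loop
vertex -1.202 1.493 -2.893
vertex -1.108 1.988 -2.625
vertex -0.825 1.866 -3.105
endloop
endfacet
facet normal 0.395 -0.722 -0.568
outer loop
vertex -1.202 1.493 -2.893
vertex -0.825 1.866 -3.105
vertex 0.068 1.292 -1.755
endloop
endfacet
facet normal -0.727 0.428 -0.537
outer loop
vertex -0.825 1.866 -3.105
vertex -1.108 1.988 -2.625
vertex -0.732 2.36 -2.837
endloop
endfacet
facet normal 0.851 0.118 -0.512
outer loop
vertex -0.825 1.866 -3.105
vertex -0.732 2.36 -2.837
vertex 0.068 1.292 -1.755
endloop
endfacet
facet normal 0.519 0.247 -0.818
outer loop
vertex -2.517 -2.274 0.145
vertex -3.266 -1.994 -0.246
vertex -2.643 -1.615 0.264
endloop
endfacet
facet normal 0.835 0.061 0.547
outer loop
vertex -2.517 -2.274 0.145
vertex -2.643 -1.615 0.264
vertex -3.425 -2.705 1.577
endloop
endfacet
facet normal 0.835 0.061 0.547
outer loop
vertex -3.425 -2.705 1.577
vertex -2.643 -1.615 0.264
vertex -3.551 -2.046 1.696
endloop
endfacet
facet normal -0.519 -0.247 0.818
outer loop
vertex -3.425 -2.705 1.577
vertex -3.551 -2.046 1.696
vertex -4.174 -2.426 1.186
endloop
endfacet
facet normal 0.520 0.246 -0.818
outer loop
vertex -2.643 -1.615 0.264
vertex -3.266 -1.994 -0.246
vertex -3.133 -1.178 0.084
endloop
endfacet
facet normal 0.460 0.726 0.510
outer loop
vertex -2.643 -1.615 0.264
vertex -3.133 -1.178 0.084
vertex -3.551 -2.046 1.696
endloop
endfacet
facet normal 0.459 0.727 0.511
outer loop
vertex -3.551 -2.046 1.696
vertex -3.133 -1.178 0.084
vertex -4.042 -1.61 1.516
endloop
endfacet
facet normal -0.519 -0.247 0.818
outer loop
vertex -3.551 -2.046 1.696
vertex -4.042 -1.61 1.516
vertex -4.174 -2.426 1.186
endloop
endfacet
facet normal 0.520 0.246 -0.818
outer loop
vertex -3.133 -1.178 0.084
vertex -3.266 -1.994 -0.246
vertex -3.702 -1.22 -0.29
endloop
endfacet
facet normal -0.186 0.967 0.174
outer loop
vertex -3.133 -1.178 0.084
vertex -3.702 -1.22 -0.29
vertex -4.042 -1.61 1.516
endloop
endfacet
facet normal -0.184 0.967 0.174
outer loop
vertex -4.042 -1.61 1.516
vertex -3.702 -1.22 -0.29
vertex -4.61 -1.651 1.143
endloop
endfacet
facet normal -0.519 -0.247 0.818
outer loop
vertex -4.042 -1.61 1.516
vertex -4.61 -1.651 1.143
vertex -4.174 -2.426 1.186
endloop
endfacet
facet normal 0.519 0.246 -0.819
outer loop
vertex -3.702 -1.22 -0.29
vertex -3.266 -1.994 -0.246
vertex -4.015 -1.715 -0.637
endloop
endfacet
facet normal -0.721 0.641 -0.264
outer loop
vertex -3.702 -1.22 -0.29
vertex -4.015 -1.715 -0.637
vertex -4.61 -1.651 1.143
endloop
endfacet
facet normal -0.721 0.641 -0.264
outer loop
vertex -4.61 -1.651 1.143
vertex -4.015 -1.715 -0.637
vertex -4.923 -2.146 0.795
endloop
endfacet
facet normal -0.519 -0.247 0.818
outer loop
vertex -4.61 -1.651 1.143
vertex -4.923 -2.146 0.795
vertex -4.174 -2.426 1.186
endloop
endfacet
facet normal 0.519 0.247 -0.818
outer loop
vertex -4.015 -1.715 -0.637
vertex -3.266 -1.994 -0.246
vertex -3.889 -2.374 -0.756
endloop
endfacet
facet normal -0.835 -0.061 -0.547
outer loop
vertex -4.015 -1.715 -0.637
vertex -3.889 -2.374 -0.756
vertex -4.923 -2.146 0.795
endloop
endfacet
facet normal -0.835 -0.061 -0.547
outer loop
vertex -4.923 -2.146 0.795
vertex -3.889 -2.374 -0.756
vertex -4.797 -2.805 0.676
endloop
endfacet
facet normal -0.519 -0.247 0.818
outer loop
vertex -4.923 -2.146 0.795
vertex -4.797 -2.805 0.676
vertex -4.174 -2.426 1.186
endloop
endfacet
facet normal 0.519 0.247 -0.818
outer loop
vertex -3.889 -2.374 -0.756
vertex -3.266 -1.994 -0.246
vertex -3.398 -2.81 -0.576
endloop
endfacet
facet normal -0.459 -0.727 -0.510
outer loop
vertex -3.889 -2.374 -0.756
vertex -3.398 -2.81 -0.576
vertex -4.797 -2.805 0.676
endloop
endfacet
facet normal -0.460 -0.726 -0.511
outer loop
vertex -4.797 -2.805 0.676
vertex -3.398 -2.81 -0.576
vertex -4.307 -3.242 0.856
endloop
endfacet
facet normal -0.520 -0.246 0.818
outer loop
vertex -4.797 -2.805 0.676
vertex -4.307 -3.242 0.856
vertex -4.174 -2.426 1.186
endloop
endfacet
facet normal 0.519 0.247 -0.818
outer loop
vertex -3.398 -2.81 -0.576
vertex -3.266 -1.994 -0.246
vertex -2.83 -2.769 -0.203
endloop
endfacet
facet normal 0.185 -0.967 -0.175
outer loop
vertex -3.398 -2.81 -0.576
vertex -2.83 -2.769 -0.203
vertex -4.307 -3.242 0.856
endloop
endfacet
facet normal 0.185 -0.967 -0.173
outer loop
vertex -4.307 -3.242 0.856
vertex -2.83 -2.769 -0.203
vertex -3.738 -3.2 1.23
endloop
endfacet
facet normal -0.520 -0.246 0.818
outer loop
vertex -4.307 -3.242 0.856
vertex -3.738 -3.2 1.23
vertex -4.174 -2.426 1.186
endloop
endfacet
facet normal 0.519 0.247 -0.818
outer loop
vertex -2.83 -2.769 -0.203
vertex -3.266 -1.994 -0.246
vertex -2.517 -2.274 0.145
endloop
endfacet
facet normal 0.721 -0.641 0.264
outer loop
vertex -2.83 -2.769 -0.203
vertex -2.517 -2.274 0.145
vertex -3.738 -3.2 1.23
endloop
endfacet
facet normal 0.721 -0.641 0.264
outer loop
vertex -3.738 -3.2 1.23
vertex -2.517 -2.274 0.145
vertex -3.425 -2.705 1.577
endloop
endfacet
facet normal -0.519 -0.246 0.819
outer loop
vertex -3.738 -3.2 1.23
vertex -3.425 -2.705 1.577
vertex -4.174 -2.426 1.186
endloop
endfacet

endsolid


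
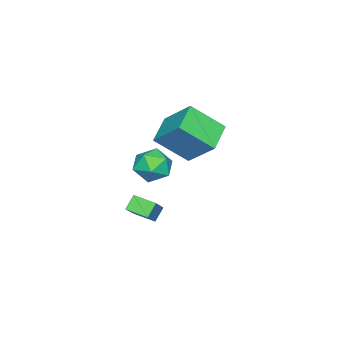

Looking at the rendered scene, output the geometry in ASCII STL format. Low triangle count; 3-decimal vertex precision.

solid 
facet normal -0.680 0.106 0.726
outer loop
vertex 2.4 -2.633 -2.849
vertex 2.317 -1.442 -3.101
vertex 1.071 -2.979 -4.044
endloop
endfacet
facet normal 0.068 -0.976 0.207
outer loop
vertex 1.703 -3.078 -4.719
vertex 2.4 -2.633 -2.849
vertex 1.071 -2.979 -4.044
endloop
endfacet
facet normal -0.680 0.106 0.726
outer loop
vertex 1.071 -2.979 -4.044
vertex 2.317 -1.442 -3.101
vertex 0.988 -1.788 -4.296
endloop
endfacet
facet normal -0.730 -0.190 -0.656
outer loop
vertex 0.988 -1.788 -4.296
vertex 1.703 -3.078 -4.719
vertex 1.071 -2.979 -4.044
endloop
endfacet
facet normal 0.730 0.190 0.656
outer loop
vertex 2.4 -2.633 -2.849
vertex 2.949 -1.541 -3.776
vertex 2.317 -1.442 -3.101
endloop
endfacet
facet normal 0.068 -0.976 0.207
outer loop
vertex 3.032 -2.732 -3.524
vertex 2.4 -2.633 -2.849
vertex 1.703 -3.078 -4.719
endloop
endfacet
facet normal 0.730 0.190 0.656
outer loop
vertex 3.032 -2.732 -3.524
vertex 2.949 -1.541 -3.776
vertex 2.4 -2.633 -2.849
endloop
endfacet
facet normal -0.068 0.976 -0.207
outer loop
vertex 2.317 -1.442 -3.101
vertex 2.949 -1.541 -3.776
vertex 0.988 -1.788 -4.296
endloop
endfacet
facet normal -0.730 -0.190 -0.656
outer loop
vertex 1.62 -1.887 -4.971
vertex 1.703 -3.078 -4.719
vertex 0.988 -1.788 -4.296
endloop
endfacet
facet normal -0.068 0.976 -0.207
outer loop
vertex 0.988 -1.788 -4.296
vertex 2.949 -1.541 -3.776
vertex 1.62 -1.887 -4.971
endloop
endfacet
facet normal 0.680 -0.106 -0.726
outer loop
vertex 1.62 -1.887 -4.971
vertex 3.032 -2.732 -3.524
vertex 1.703 -3.078 -4.719
endloop
endfacet
facet normal 0.680 -0.106 -0.726
outer loop
vertex 2.949 -1.541 -3.776
vertex 3.032 -2.732 -3.524
vertex 1.62 -1.887 -4.971
endloop
endfacet
facet normal -0.279 0.948 0.151
outer loop
vertex 2.104 -0.844 -1.075
vertex 1.146 -1.19 -0.676
vertex 1.998 -1.046 -0.005
endloop
endfacet
facet normal 0.429 0.879 0.208
outer loop
vertex 2.104 -0.844 -1.075
vertex 1.998 -1.046 -0.005
vertex 2.901 -1.361 -0.534
endloop
endfacet
facet normal 0.675 0.615 -0.407
outer loop
vertex 2.104 -0.844 -1.075
vertex 2.901 -1.361 -0.534
vertex 2.608 -1.7 -1.532
endloop
endfacet
facet normal 0.119 0.521 -0.845
outer loop
vertex 2.104 -0.844 -1.075
vertex 2.608 -1.7 -1.532
vertex 1.523 -1.594 -1.619
endloop
endfacet
facet normal -0.471 0.727 -0.500
outer loop
vertex 2.104 -0.844 -1.075
vertex 1.523 -1.594 -1.619
vertex 1.146 -1.19 -0.676
endloop
endfacet
facet normal 0.563 0.403 0.722
outer loop
vertex 2.901 -1.361 -0.534
vertex 1.998 -1.046 -0.005
vertex 2.437 -2.026 0.199
endloop
endfacet
facet normal -0.582 0.515 0.629
outer loop
vertex 1.998 -1.046 -0.005
vertex 1.146 -1.19 -0.676
vertex 1.352 -1.92 0.112
endloop
endfacet
facet normal -0.892 0.156 -0.424
outer loop
vertex 1.146 -1.19 -0.676
vertex 1.523 -1.594 -1.619
vertex 1.059 -2.259 -0.886
endloop
endfacet
facet normal 0.061 -0.177 -0.982
outer loop
vertex 1.523 -1.594 -1.619
vertex 2.608 -1.7 -1.532
vertex 1.962 -2.574 -1.415
endloop
endfacet
facet normal 0.961 -0.024 -0.274
outer loop
vertex 2.608 -1.7 -1.532
vertex 2.901 -1.361 -0.534
vertex 2.814 -2.43 -0.744
endloop
endfacet
facet normal -0.119 -0.521 0.845
outer loop
vertex 1.856 -2.776 -0.345
vertex 2.437 -2.026 0.199
vertex 1.352 -1.92 0.112
endloop
endfacet
facet normal -0.675 -0.615 0.407
outer loop
vertex 1.856 -2.776 -0.345
vertex 1.352 -1.92 0.112
vertex 1.059 -2.259 -0.886
endloop
endfacet
facet normal -0.429 -0.879 -0.208
outer loop
vertex 1.856 -2.776 -0.345
vertex 1.059 -2.259 -0.886
vertex 1.962 -2.574 -1.415
endloop
endfacet
facet normal 0.279 -0.948 -0.151
outer loop
vertex 1.856 -2.776 -0.345
vertex 1.962 -2.574 -1.415
vertex 2.814 -2.43 -0.744
endloop
endfacet
facet normal 0.471 -0.727 0.500
outer loop
vertex 1.856 -2.776 -0.345
vertex 2.814 -2.43 -0.744
vertex 2.437 -2.026 0.199
endloop
endfacet
facet normal -0.061 0.177 0.982
outer loop
vertex 1.352 -1.92 0.112
vertex 2.437 -2.026 0.199
vertex 1.998 -1.046 -0.005
endloop
endfacet
facet normal -0.961 0.024 0.274
outer loop
vertex 1.059 -2.259 -0.886
vertex 1.352 -1.92 0.112
vertex 1.146 -1.19 -0.676
endloop
endfacet
facet normal -0.563 -0.403 -0.722
outer loop
vertex 1.962 -2.574 -1.415
vertex 1.059 -2.259 -0.886
vertex 1.523 -1.594 -1.619
endloop
endfacet
facet normal 0.582 -0.515 -0.629
outer loop
vertex 2.814 -2.43 -0.744
vertex 1.962 -2.574 -1.415
vertex 2.608 -1.7 -1.532
endloop
endfacet
facet normal 0.892 -0.156 0.424
outer loop
vertex 2.437 -2.026 0.199
vertex 2.814 -2.43 -0.744
vertex 2.901 -1.361 -0.534
endloop
endfacet
facet normal -0.922 -0.156 0.354
outer loop
vertex 0.622 -0.499 3.097
vertex -0.173 0.987 1.683
vertex 0.318 -2.077 1.61
endloop
endfacet
facet normal 0.361 -0.675 0.643
outer loop
vertex 1.913 -1.807 0.997
vertex 0.622 -0.499 3.097
vertex 0.318 -2.077 1.61
endloop
endfacet
facet normal -0.922 -0.156 0.354
outer loop
vertex 0.318 -2.077 1.61
vertex -0.173 0.987 1.683
vertex -0.477 -0.592 0.195
endloop
endfacet
facet normal -0.139 -0.721 -0.679
outer loop
vertex -0.477 -0.592 0.195
vertex 1.913 -1.807 0.997
vertex 0.318 -2.077 1.61
endloop
endfacet
facet normal 0.139 0.721 0.679
outer loop
vertex 0.622 -0.499 3.097
vertex 1.422 1.257 1.07
vertex -0.173 0.987 1.683
endloop
endfacet
facet normal 0.361 -0.675 0.643
outer loop
vertex 2.217 -0.228 2.485
vertex 0.622 -0.499 3.097
vertex 1.913 -1.807 0.997
endloop
endfacet
facet normal 0.138 0.721 0.679
outer loop
vertex 2.217 -0.228 2.485
vertex 1.422 1.257 1.07
vertex 0.622 -0.499 3.097
endloop
endfacet
facet normal -0.361 0.675 -0.643
outer loop
vertex -0.173 0.987 1.683
vertex 1.422 1.257 1.07
vertex -0.477 -0.592 0.195
endloop
endfacet
facet normal -0.138 -0.721 -0.679
outer loop
vertex 1.118 -0.321 -0.417
vertex 1.913 -1.807 0.997
vertex -0.477 -0.592 0.195
endloop
endfacet
facet normal -0.361 0.675 -0.643
outer loop
vertex -0.477 -0.592 0.195
vertex 1.422 1.257 1.07
vertex 1.118 -0.321 -0.417
endloop
endfacet
facet normal 0.922 0.156 -0.354
outer loop
vertex 1.118 -0.321 -0.417
vertex 2.217 -0.228 2.485
vertex 1.913 -1.807 0.997
endloop
endfacet
facet normal 0.922 0.156 -0.354
outer loop
vertex 1.422 1.257 1.07
vertex 2.217 -0.228 2.485
vertex 1.118 -0.321 -0.417
endloop
endfacet

endsolid


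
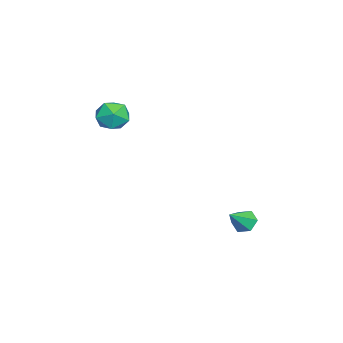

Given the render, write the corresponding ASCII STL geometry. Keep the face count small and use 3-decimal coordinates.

solid 
facet normal -0.987 0.156 -0.048
outer loop
vertex -1.398 -2.617 3.156
vertex -1.542 -3.663 2.712
vertex -1.573 -3.513 3.848
endloop
endfacet
facet normal -0.697 0.519 0.495
outer loop
vertex -1.398 -2.617 3.156
vertex -1.573 -3.513 3.848
vertex -0.79 -2.722 4.122
endloop
endfacet
facet normal -0.198 0.953 0.228
outer loop
vertex -1.398 -2.617 3.156
vertex -0.79 -2.722 4.122
vertex -0.275 -2.384 3.155
endloop
endfacet
facet normal -0.179 0.859 -0.479
outer loop
vertex -1.398 -2.617 3.156
vertex -0.275 -2.384 3.155
vertex -0.74 -2.966 2.284
endloop
endfacet
facet normal -0.666 0.367 -0.649
outer loop
vertex -1.398 -2.617 3.156
vertex -0.74 -2.966 2.284
vertex -1.542 -3.663 2.712
endloop
endfacet
facet normal -0.375 0.051 0.926
outer loop
vertex -0.79 -2.722 4.122
vertex -1.573 -3.513 3.848
vertex -0.56 -3.834 4.276
endloop
endfacet
facet normal -0.843 -0.535 0.048
outer loop
vertex -1.573 -3.513 3.848
vertex -1.542 -3.663 2.712
vertex -1.025 -4.416 3.405
endloop
endfacet
facet normal -0.324 -0.195 -0.926
outer loop
vertex -1.542 -3.663 2.712
vertex -0.74 -2.966 2.284
vertex -0.51 -4.078 2.438
endloop
endfacet
facet normal 0.465 0.601 -0.650
outer loop
vertex -0.74 -2.966 2.284
vertex -0.275 -2.384 3.155
vertex 0.273 -3.287 2.712
endloop
endfacet
facet normal 0.434 0.753 0.494
outer loop
vertex -0.275 -2.384 3.155
vertex -0.79 -2.722 4.122
vertex 0.242 -3.137 3.848
endloop
endfacet
facet normal 0.179 -0.859 0.479
outer loop
vertex 0.098 -4.183 3.404
vertex -0.56 -3.834 4.276
vertex -1.025 -4.416 3.405
endloop
endfacet
facet normal 0.198 -0.953 -0.228
outer loop
vertex 0.098 -4.183 3.404
vertex -1.025 -4.416 3.405
vertex -0.51 -4.078 2.438
endloop
endfacet
facet normal 0.697 -0.519 -0.495
outer loop
vertex 0.098 -4.183 3.404
vertex -0.51 -4.078 2.438
vertex 0.273 -3.287 2.712
endloop
endfacet
facet normal 0.987 -0.156 0.048
outer loop
vertex 0.098 -4.183 3.404
vertex 0.273 -3.287 2.712
vertex 0.242 -3.137 3.848
endloop
endfacet
facet normal 0.666 -0.367 0.649
outer loop
vertex 0.098 -4.183 3.404
vertex 0.242 -3.137 3.848
vertex -0.56 -3.834 4.276
endloop
endfacet
facet normal -0.465 -0.601 0.650
outer loop
vertex -1.025 -4.416 3.405
vertex -0.56 -3.834 4.276
vertex -1.573 -3.513 3.848
endloop
endfacet
facet normal -0.434 -0.753 -0.494
outer loop
vertex -0.51 -4.078 2.438
vertex -1.025 -4.416 3.405
vertex -1.542 -3.663 2.712
endloop
endfacet
facet normal 0.375 -0.051 -0.926
outer loop
vertex 0.273 -3.287 2.712
vertex -0.51 -4.078 2.438
vertex -0.74 -2.966 2.284
endloop
endfacet
facet normal 0.843 0.535 -0.048
outer loop
vertex 0.242 -3.137 3.848
vertex 0.273 -3.287 2.712
vertex -0.275 -2.384 3.155
endloop
endfacet
facet normal 0.324 0.195 0.926
outer loop
vertex -0.56 -3.834 4.276
vertex 0.242 -3.137 3.848
vertex -0.79 -2.722 4.122
endloop
endfacet
facet normal -0.646 0.404 -0.647
outer loop
vertex 0.426 4.542 -4.552
vertex -0.192 4.111 -4.204
vertex -0.002 4.868 -3.921
endloop
endfacet
facet normal 0.766 0.609 0.205
outer loop
vertex 0.426 4.542 -4.552
vertex -0.002 4.868 -3.921
vertex 0.932 3.409 -3.076
endloop
endfacet
facet normal -0.646 0.404 -0.648
outer loop
vertex -0.002 4.868 -3.921
vertex -0.192 4.111 -4.204
vertex -0.621 4.438 -3.572
endloop
endfacet
facet normal 0.093 0.543 0.835
outer loop
vertex -0.002 4.868 -3.921
vertex -0.621 4.438 -3.572
vertex 0.932 3.409 -3.076
endloop
endfacet
facet normal -0.646 0.403 -0.648
outer loop
vertex -0.621 4.438 -3.572
vertex -0.192 4.111 -4.204
vertex -0.81 3.681 -3.855
endloop
endfacet
facet normal -0.427 -0.221 0.877
outer loop
vertex -0.621 4.438 -3.572
vertex -0.81 3.681 -3.855
vertex 0.932 3.409 -3.076
endloop
endfacet
facet normal -0.646 0.403 -0.648
outer loop
vertex -0.81 3.681 -3.855
vertex -0.192 4.111 -4.204
vertex -0.381 3.354 -4.487
endloop
endfacet
facet normal -0.273 -0.917 0.290
outer loop
vertex -0.81 3.681 -3.855
vertex -0.381 3.354 -4.487
vertex 0.932 3.409 -3.076
endloop
endfacet
facet normal -0.646 0.404 -0.648
outer loop
vertex -0.381 3.354 -4.487
vertex -0.192 4.111 -4.204
vertex 0.237 3.785 -4.835
endloop
endfacet
facet normal 0.401 -0.850 -0.340
outer loop
vertex -0.381 3.354 -4.487
vertex 0.237 3.785 -4.835
vertex 0.932 3.409 -3.076
endloop
endfacet
facet normal -0.646 0.404 -0.648
outer loop
vertex 0.237 3.785 -4.835
vertex -0.192 4.111 -4.204
vertex 0.426 4.542 -4.552
endloop
endfacet
facet normal 0.920 -0.087 -0.382
outer loop
vertex 0.237 3.785 -4.835
vertex 0.426 4.542 -4.552
vertex 0.932 3.409 -3.076
endloop
endfacet

endsolid


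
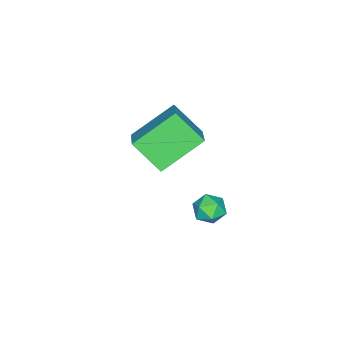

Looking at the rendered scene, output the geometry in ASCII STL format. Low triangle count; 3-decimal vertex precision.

solid 
facet normal -0.745 -0.460 -0.483
outer loop
vertex 3.369 -1.25 1.66
vertex 1.909 -0.157 2.872
vertex 3.346 0.006 0.5
endloop
endfacet
facet normal 0.667 -0.499 -0.554
outer loop
vertex 4.531 0.737 1.268
vertex 3.369 -1.25 1.66
vertex 3.346 0.006 0.5
endloop
endfacet
facet normal -0.745 -0.460 -0.483
outer loop
vertex 3.346 0.006 0.5
vertex 1.909 -0.157 2.872
vertex 1.886 1.099 1.712
endloop
endfacet
facet normal -0.013 0.734 -0.678
outer loop
vertex 1.886 1.099 1.712
vertex 4.531 0.737 1.268
vertex 3.346 0.006 0.5
endloop
endfacet
facet normal 0.013 -0.734 0.678
outer loop
vertex 3.369 -1.25 1.66
vertex 3.094 0.574 3.64
vertex 1.909 -0.157 2.872
endloop
endfacet
facet normal 0.667 -0.499 -0.554
outer loop
vertex 4.554 -0.519 2.428
vertex 3.369 -1.25 1.66
vertex 4.531 0.737 1.268
endloop
endfacet
facet normal 0.013 -0.734 0.678
outer loop
vertex 4.554 -0.519 2.428
vertex 3.094 0.574 3.64
vertex 3.369 -1.25 1.66
endloop
endfacet
facet normal -0.667 0.499 0.554
outer loop
vertex 1.909 -0.157 2.872
vertex 3.094 0.574 3.64
vertex 1.886 1.099 1.712
endloop
endfacet
facet normal -0.013 0.734 -0.678
outer loop
vertex 3.071 1.83 2.48
vertex 4.531 0.737 1.268
vertex 1.886 1.099 1.712
endloop
endfacet
facet normal -0.667 0.499 0.554
outer loop
vertex 1.886 1.099 1.712
vertex 3.094 0.574 3.64
vertex 3.071 1.83 2.48
endloop
endfacet
facet normal 0.745 0.460 0.483
outer loop
vertex 3.071 1.83 2.48
vertex 4.554 -0.519 2.428
vertex 4.531 0.737 1.268
endloop
endfacet
facet normal 0.745 0.460 0.483
outer loop
vertex 3.094 0.574 3.64
vertex 4.554 -0.519 2.428
vertex 3.071 1.83 2.48
endloop
endfacet
facet normal -0.460 0.205 0.864
outer loop
vertex 2.057 2.131 -1.996
vertex 2.435 1.566 -1.661
vertex 2.728 2.265 -1.671
endloop
endfacet
facet normal -0.386 0.795 0.468
outer loop
vertex 2.057 2.131 -1.996
vertex 2.728 2.265 -1.671
vertex 2.562 2.578 -2.339
endloop
endfacet
facet normal -0.712 0.684 -0.157
outer loop
vertex 2.057 2.131 -1.996
vertex 2.562 2.578 -2.339
vertex 2.167 2.074 -2.743
endloop
endfacet
facet normal -0.989 0.026 -0.148
outer loop
vertex 2.057 2.131 -1.996
vertex 2.167 2.074 -2.743
vertex 2.088 1.449 -2.323
endloop
endfacet
facet normal -0.832 -0.270 0.484
outer loop
vertex 2.057 2.131 -1.996
vertex 2.088 1.449 -2.323
vertex 2.435 1.566 -1.661
endloop
endfacet
facet normal 0.309 0.888 0.339
outer loop
vertex 2.562 2.578 -2.339
vertex 2.728 2.265 -1.671
vertex 3.252 2.291 -2.217
endloop
endfacet
facet normal 0.189 -0.065 0.980
outer loop
vertex 2.728 2.265 -1.671
vertex 2.435 1.566 -1.661
vertex 3.173 1.666 -1.797
endloop
endfacet
facet normal -0.412 -0.836 0.364
outer loop
vertex 2.435 1.566 -1.661
vertex 2.088 1.449 -2.323
vertex 2.778 1.162 -2.201
endloop
endfacet
facet normal -0.666 -0.357 -0.656
outer loop
vertex 2.088 1.449 -2.323
vertex 2.167 2.074 -2.743
vertex 2.612 1.475 -2.869
endloop
endfacet
facet normal -0.220 0.709 -0.670
outer loop
vertex 2.167 2.074 -2.743
vertex 2.562 2.578 -2.339
vertex 2.905 2.174 -2.879
endloop
endfacet
facet normal 0.989 -0.026 0.148
outer loop
vertex 3.283 1.609 -2.544
vertex 3.252 2.291 -2.217
vertex 3.173 1.666 -1.797
endloop
endfacet
facet normal 0.712 -0.684 0.157
outer loop
vertex 3.283 1.609 -2.544
vertex 3.173 1.666 -1.797
vertex 2.778 1.162 -2.201
endloop
endfacet
facet normal 0.386 -0.795 -0.468
outer loop
vertex 3.283 1.609 -2.544
vertex 2.778 1.162 -2.201
vertex 2.612 1.475 -2.869
endloop
endfacet
facet normal 0.460 -0.205 -0.864
outer loop
vertex 3.283 1.609 -2.544
vertex 2.612 1.475 -2.869
vertex 2.905 2.174 -2.879
endloop
endfacet
facet normal 0.832 0.270 -0.484
outer loop
vertex 3.283 1.609 -2.544
vertex 2.905 2.174 -2.879
vertex 3.252 2.291 -2.217
endloop
endfacet
facet normal 0.666 0.357 0.656
outer loop
vertex 3.173 1.666 -1.797
vertex 3.252 2.291 -2.217
vertex 2.728 2.265 -1.671
endloop
endfacet
facet normal 0.220 -0.709 0.670
outer loop
vertex 2.778 1.162 -2.201
vertex 3.173 1.666 -1.797
vertex 2.435 1.566 -1.661
endloop
endfacet
facet normal -0.309 -0.888 -0.339
outer loop
vertex 2.612 1.475 -2.869
vertex 2.778 1.162 -2.201
vertex 2.088 1.449 -2.323
endloop
endfacet
facet normal -0.189 0.065 -0.980
outer loop
vertex 2.905 2.174 -2.879
vertex 2.612 1.475 -2.869
vertex 2.167 2.074 -2.743
endloop
endfacet
facet normal 0.412 0.836 -0.364
outer loop
vertex 3.252 2.291 -2.217
vertex 2.905 2.174 -2.879
vertex 2.562 2.578 -2.339
endloop
endfacet

endsolid


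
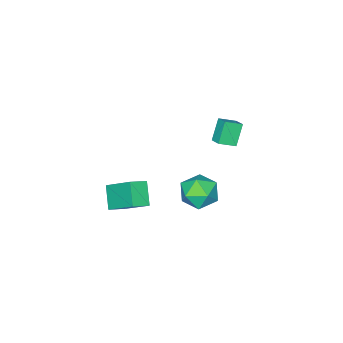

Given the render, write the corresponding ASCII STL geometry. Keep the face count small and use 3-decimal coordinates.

solid 
facet normal -0.537 -0.183 0.823
outer loop
vertex 0.139 1.061 4.273
vertex -0.646 1.553 3.87
vertex -0.123 0.378 3.95
endloop
endfacet
facet normal 0.778 -0.487 0.398
outer loop
vertex 0.606 0.627 2.83
vertex 0.139 1.061 4.273
vertex -0.123 0.378 3.95
endloop
endfacet
facet normal -0.536 -0.182 0.825
outer loop
vertex -0.123 0.378 3.95
vertex -0.646 1.553 3.87
vertex -0.909 0.869 3.548
endloop
endfacet
facet normal -0.328 -0.854 -0.403
outer loop
vertex -0.909 0.869 3.548
vertex 0.606 0.627 2.83
vertex -0.123 0.378 3.95
endloop
endfacet
facet normal 0.328 0.854 0.403
outer loop
vertex 0.139 1.061 4.273
vertex 0.083 1.802 2.75
vertex -0.646 1.553 3.87
endloop
endfacet
facet normal 0.778 -0.486 0.398
outer loop
vertex 0.869 1.311 3.152
vertex 0.139 1.061 4.273
vertex 0.606 0.627 2.83
endloop
endfacet
facet normal 0.327 0.854 0.404
outer loop
vertex 0.869 1.311 3.152
vertex 0.083 1.802 2.75
vertex 0.139 1.061 4.273
endloop
endfacet
facet normal -0.778 0.486 -0.398
outer loop
vertex -0.646 1.553 3.87
vertex 0.083 1.802 2.75
vertex -0.909 0.869 3.548
endloop
endfacet
facet normal -0.328 -0.854 -0.404
outer loop
vertex -0.179 1.119 2.427
vertex 0.606 0.627 2.83
vertex -0.909 0.869 3.548
endloop
endfacet
facet normal -0.778 0.487 -0.398
outer loop
vertex -0.909 0.869 3.548
vertex 0.083 1.802 2.75
vertex -0.179 1.119 2.427
endloop
endfacet
facet normal 0.537 0.182 -0.824
outer loop
vertex -0.179 1.119 2.427
vertex 0.869 1.311 3.152
vertex 0.606 0.627 2.83
endloop
endfacet
facet normal 0.536 0.184 -0.824
outer loop
vertex 0.083 1.802 2.75
vertex 0.869 1.311 3.152
vertex -0.179 1.119 2.427
endloop
endfacet
facet normal -0.892 0.254 -0.374
outer loop
vertex 1.956 -4.454 -3.24
vertex 1.869 -2.737 -1.866
vertex 2.637 -3.59 -4.275
endloop
endfacet
facet normal 0.040 -0.780 -0.625
outer loop
vertex 3.591 -3.863 -3.874
vertex 1.956 -4.454 -3.24
vertex 2.637 -3.59 -4.275
endloop
endfacet
facet normal -0.892 0.255 -0.374
outer loop
vertex 2.637 -3.59 -4.275
vertex 1.869 -2.737 -1.866
vertex 2.55 -1.874 -2.901
endloop
endfacet
facet normal 0.452 0.572 -0.685
outer loop
vertex 2.55 -1.874 -2.901
vertex 3.591 -3.863 -3.874
vertex 2.637 -3.59 -4.275
endloop
endfacet
facet normal -0.452 -0.571 0.685
outer loop
vertex 1.956 -4.454 -3.24
vertex 2.823 -3.01 -1.465
vertex 1.869 -2.737 -1.866
endloop
endfacet
facet normal 0.040 -0.780 -0.624
outer loop
vertex 2.91 -4.726 -2.839
vertex 1.956 -4.454 -3.24
vertex 3.591 -3.863 -3.874
endloop
endfacet
facet normal -0.451 -0.572 0.685
outer loop
vertex 2.91 -4.726 -2.839
vertex 2.823 -3.01 -1.465
vertex 1.956 -4.454 -3.24
endloop
endfacet
facet normal -0.039 0.780 0.625
outer loop
vertex 1.869 -2.737 -1.866
vertex 2.823 -3.01 -1.465
vertex 2.55 -1.874 -2.901
endloop
endfacet
facet normal 0.451 0.571 -0.686
outer loop
vertex 3.504 -2.146 -2.5
vertex 3.591 -3.863 -3.874
vertex 2.55 -1.874 -2.901
endloop
endfacet
facet normal -0.040 0.780 0.625
outer loop
vertex 2.55 -1.874 -2.901
vertex 2.823 -3.01 -1.465
vertex 3.504 -2.146 -2.5
endloop
endfacet
facet normal 0.892 -0.254 0.374
outer loop
vertex 3.504 -2.146 -2.5
vertex 2.91 -4.726 -2.839
vertex 3.591 -3.863 -3.874
endloop
endfacet
facet normal 0.892 -0.254 0.374
outer loop
vertex 2.823 -3.01 -1.465
vertex 2.91 -4.726 -2.839
vertex 3.504 -2.146 -2.5
endloop
endfacet
facet normal -0.798 -0.594 -0.103
outer loop
vertex 1.444 1.511 0.136
vertex 2.116 0.633 -0.003
vertex 1.773 0.916 1.019
endloop
endfacet
facet normal -0.945 -0.040 0.325
outer loop
vertex 1.444 1.511 0.136
vertex 1.773 0.916 1.019
vertex 1.745 2.029 1.076
endloop
endfacet
facet normal -0.828 0.559 -0.043
outer loop
vertex 1.444 1.511 0.136
vertex 1.745 2.029 1.076
vertex 2.069 2.433 0.089
endloop
endfacet
facet normal -0.609 0.377 -0.697
outer loop
vertex 1.444 1.511 0.136
vertex 2.069 2.433 0.089
vertex 2.298 1.57 -0.578
endloop
endfacet
facet normal -0.590 -0.336 -0.734
outer loop
vertex 1.444 1.511 0.136
vertex 2.298 1.57 -0.578
vertex 2.116 0.633 -0.003
endloop
endfacet
facet normal -0.487 -0.057 0.872
outer loop
vertex 1.745 2.029 1.076
vertex 1.773 0.916 1.019
vertex 2.602 1.47 1.518
endloop
endfacet
facet normal -0.249 -0.952 0.180
outer loop
vertex 1.773 0.916 1.019
vertex 2.116 0.633 -0.003
vertex 2.831 0.607 0.851
endloop
endfacet
facet normal 0.086 -0.533 -0.842
outer loop
vertex 2.116 0.633 -0.003
vertex 2.298 1.57 -0.578
vertex 3.155 1.011 -0.136
endloop
endfacet
facet normal 0.057 0.620 -0.783
outer loop
vertex 2.298 1.57 -0.578
vertex 2.069 2.433 0.089
vertex 3.127 2.124 -0.079
endloop
endfacet
facet normal -0.297 0.914 0.277
outer loop
vertex 2.069 2.433 0.089
vertex 1.745 2.029 1.076
vertex 2.784 2.407 0.943
endloop
endfacet
facet normal 0.609 -0.377 0.697
outer loop
vertex 3.456 1.529 0.804
vertex 2.602 1.47 1.518
vertex 2.831 0.607 0.851
endloop
endfacet
facet normal 0.828 -0.559 0.043
outer loop
vertex 3.456 1.529 0.804
vertex 2.831 0.607 0.851
vertex 3.155 1.011 -0.136
endloop
endfacet
facet normal 0.945 0.040 -0.325
outer loop
vertex 3.456 1.529 0.804
vertex 3.155 1.011 -0.136
vertex 3.127 2.124 -0.079
endloop
endfacet
facet normal 0.798 0.594 0.103
outer loop
vertex 3.456 1.529 0.804
vertex 3.127 2.124 -0.079
vertex 2.784 2.407 0.943
endloop
endfacet
facet normal 0.590 0.336 0.734
outer loop
vertex 3.456 1.529 0.804
vertex 2.784 2.407 0.943
vertex 2.602 1.47 1.518
endloop
endfacet
facet normal -0.057 -0.620 0.783
outer loop
vertex 2.831 0.607 0.851
vertex 2.602 1.47 1.518
vertex 1.773 0.916 1.019
endloop
endfacet
facet normal 0.297 -0.914 -0.277
outer loop
vertex 3.155 1.011 -0.136
vertex 2.831 0.607 0.851
vertex 2.116 0.633 -0.003
endloop
endfacet
facet normal 0.487 0.057 -0.872
outer loop
vertex 3.127 2.124 -0.079
vertex 3.155 1.011 -0.136
vertex 2.298 1.57 -0.578
endloop
endfacet
facet normal 0.249 0.952 -0.180
outer loop
vertex 2.784 2.407 0.943
vertex 3.127 2.124 -0.079
vertex 2.069 2.433 0.089
endloop
endfacet
facet normal -0.086 0.533 0.842
outer loop
vertex 2.602 1.47 1.518
vertex 2.784 2.407 0.943
vertex 1.745 2.029 1.076
endloop
endfacet

endsolid


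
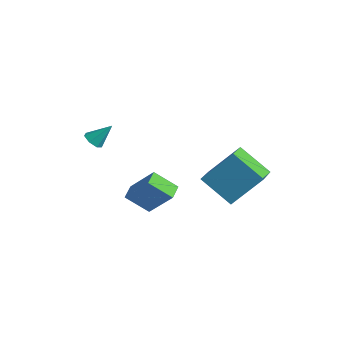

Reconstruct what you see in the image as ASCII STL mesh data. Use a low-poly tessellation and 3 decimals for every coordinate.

solid 
facet normal -0.633 -0.187 -0.751
outer loop
vertex 0.222 -4.508 1.112
vertex -0.184 -3.829 1.285
vertex 1.024 -3.813 0.262
endloop
endfacet
facet normal 0.500 -0.839 -0.214
outer loop
vertex 2.184 -3.471 1.635
vertex 0.222 -4.508 1.112
vertex 1.024 -3.813 0.262
endloop
endfacet
facet normal -0.633 -0.188 -0.751
outer loop
vertex 1.024 -3.813 0.262
vertex -0.184 -3.829 1.285
vertex 0.619 -3.134 0.434
endloop
endfacet
facet normal 0.590 0.510 -0.626
outer loop
vertex 0.619 -3.134 0.434
vertex 2.184 -3.471 1.635
vertex 1.024 -3.813 0.262
endloop
endfacet
facet normal -0.589 -0.512 0.625
outer loop
vertex 0.222 -4.508 1.112
vertex 0.976 -3.487 2.658
vertex -0.184 -3.829 1.285
endloop
endfacet
facet normal 0.500 -0.839 -0.213
outer loop
vertex 1.381 -4.166 2.486
vertex 0.222 -4.508 1.112
vertex 2.184 -3.471 1.635
endloop
endfacet
facet normal -0.590 -0.511 0.625
outer loop
vertex 1.381 -4.166 2.486
vertex 0.976 -3.487 2.658
vertex 0.222 -4.508 1.112
endloop
endfacet
facet normal -0.500 0.839 0.213
outer loop
vertex -0.184 -3.829 1.285
vertex 0.976 -3.487 2.658
vertex 0.619 -3.134 0.434
endloop
endfacet
facet normal 0.590 0.512 -0.625
outer loop
vertex 1.778 -2.792 1.808
vertex 2.184 -3.471 1.635
vertex 0.619 -3.134 0.434
endloop
endfacet
facet normal -0.501 0.839 0.214
outer loop
vertex 0.619 -3.134 0.434
vertex 0.976 -3.487 2.658
vertex 1.778 -2.792 1.808
endloop
endfacet
facet normal 0.633 0.187 0.751
outer loop
vertex 1.778 -2.792 1.808
vertex 1.381 -4.166 2.486
vertex 2.184 -3.471 1.635
endloop
endfacet
facet normal 0.633 0.188 0.751
outer loop
vertex 0.976 -3.487 2.658
vertex 1.381 -4.166 2.486
vertex 1.778 -2.792 1.808
endloop
endfacet
facet normal -0.392 -0.577 -0.716
outer loop
vertex -3.124 -3.718 2.682
vertex -3.384 -3.281 2.472
vertex -2.883 -3.472 2.352
endloop
endfacet
facet normal 0.859 -0.375 0.348
outer loop
vertex -3.124 -3.718 2.682
vertex -2.883 -3.472 2.352
vertex -2.896 -2.559 3.368
endloop
endfacet
facet normal -0.392 -0.577 -0.716
outer loop
vertex -2.883 -3.472 2.352
vertex -3.384 -3.281 2.472
vertex -3.019 -3.082 2.112
endloop
endfacet
facet normal 0.958 0.220 -0.185
outer loop
vertex -2.883 -3.472 2.352
vertex -3.019 -3.082 2.112
vertex -2.896 -2.559 3.368
endloop
endfacet
facet normal -0.391 -0.578 -0.716
outer loop
vertex -3.019 -3.082 2.112
vertex -3.384 -3.281 2.472
vertex -3.431 -2.843 2.144
endloop
endfacet
facet normal 0.442 0.812 -0.381
outer loop
vertex -3.019 -3.082 2.112
vertex -3.431 -2.843 2.144
vertex -2.896 -2.559 3.368
endloop
endfacet
facet normal -0.391 -0.578 -0.716
outer loop
vertex -3.431 -2.843 2.144
vertex -3.384 -3.281 2.472
vertex -3.807 -2.933 2.422
endloop
endfacet
facet normal -0.295 0.951 -0.092
outer loop
vertex -3.431 -2.843 2.144
vertex -3.807 -2.933 2.422
vertex -2.896 -2.559 3.368
endloop
endfacet
facet normal -0.391 -0.578 -0.716
outer loop
vertex -3.807 -2.933 2.422
vertex -3.384 -3.281 2.472
vertex -3.866 -3.286 2.739
endloop
endfacet
facet normal -0.704 0.536 0.466
outer loop
vertex -3.807 -2.933 2.422
vertex -3.866 -3.286 2.739
vertex -2.896 -2.559 3.368
endloop
endfacet
facet normal -0.391 -0.578 -0.717
outer loop
vertex -3.866 -3.286 2.739
vertex -3.384 -3.281 2.472
vertex -3.561 -3.635 2.854
endloop
endfacet
facet normal -0.472 -0.125 0.873
outer loop
vertex -3.866 -3.286 2.739
vertex -3.561 -3.635 2.854
vertex -2.896 -2.559 3.368
endloop
endfacet
facet normal -0.392 -0.577 -0.716
outer loop
vertex -3.561 -3.635 2.854
vertex -3.384 -3.281 2.472
vertex -3.124 -3.718 2.682
endloop
endfacet
facet normal 0.222 -0.529 0.819
outer loop
vertex -3.561 -3.635 2.854
vertex -3.124 -3.718 2.682
vertex -2.896 -2.559 3.368
endloop
endfacet
facet normal -0.535 0.765 -0.359
outer loop
vertex -0.675 1.287 -0.342
vertex 0.103 2.539 1.167
vertex 0.807 1.775 -1.511
endloop
endfacet
facet normal -0.369 -0.594 -0.715
outer loop
vertex 1.797 0.361 -0.847
vertex -0.675 1.287 -0.342
vertex 0.807 1.775 -1.511
endloop
endfacet
facet normal -0.535 0.765 -0.359
outer loop
vertex 0.807 1.775 -1.511
vertex 0.103 2.539 1.167
vertex 1.585 3.028 -0.002
endloop
endfacet
facet normal 0.760 0.250 -0.600
outer loop
vertex 1.585 3.028 -0.002
vertex 1.797 0.361 -0.847
vertex 0.807 1.775 -1.511
endloop
endfacet
facet normal -0.760 -0.251 0.600
outer loop
vertex -0.675 1.287 -0.342
vertex 1.093 1.125 1.831
vertex 0.103 2.539 1.167
endloop
endfacet
facet normal -0.369 -0.594 -0.715
outer loop
vertex 0.315 -0.128 0.322
vertex -0.675 1.287 -0.342
vertex 1.797 0.361 -0.847
endloop
endfacet
facet normal -0.760 -0.250 0.600
outer loop
vertex 0.315 -0.128 0.322
vertex 1.093 1.125 1.831
vertex -0.675 1.287 -0.342
endloop
endfacet
facet normal 0.368 0.594 0.715
outer loop
vertex 0.103 2.539 1.167
vertex 1.093 1.125 1.831
vertex 1.585 3.028 -0.002
endloop
endfacet
facet normal 0.760 0.250 -0.600
outer loop
vertex 2.575 1.613 0.662
vertex 1.797 0.361 -0.847
vertex 1.585 3.028 -0.002
endloop
endfacet
facet normal 0.369 0.594 0.715
outer loop
vertex 1.585 3.028 -0.002
vertex 1.093 1.125 1.831
vertex 2.575 1.613 0.662
endloop
endfacet
facet normal 0.535 -0.765 0.359
outer loop
vertex 2.575 1.613 0.662
vertex 0.315 -0.128 0.322
vertex 1.797 0.361 -0.847
endloop
endfacet
facet normal 0.535 -0.765 0.359
outer loop
vertex 1.093 1.125 1.831
vertex 0.315 -0.128 0.322
vertex 2.575 1.613 0.662
endloop
endfacet

endsolid
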